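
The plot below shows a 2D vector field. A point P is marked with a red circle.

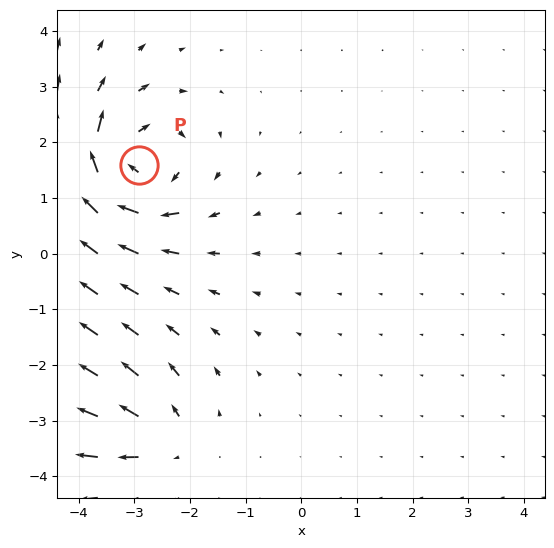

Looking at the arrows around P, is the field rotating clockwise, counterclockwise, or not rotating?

clockwise

Near P at (-2.9, 1.6) the arrows circulate clockwise. The curl (z-component) there is about -5; negative curl means clockwise rotation.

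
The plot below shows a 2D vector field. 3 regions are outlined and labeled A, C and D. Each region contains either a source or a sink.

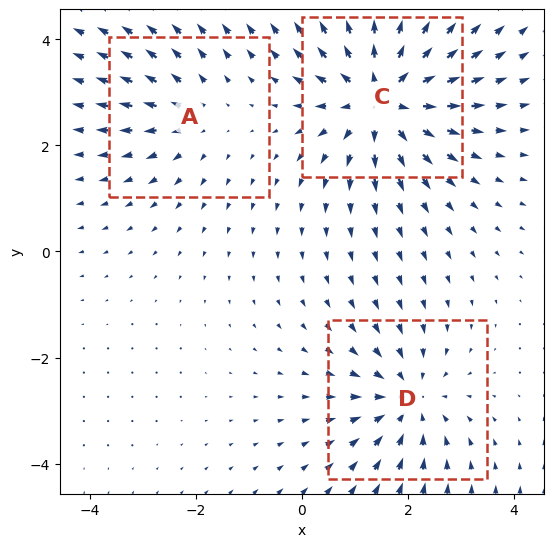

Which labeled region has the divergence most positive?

Divergence at each region's feature centre — A: about +2, C: about +5, D: about -3. Region C is most positive.

C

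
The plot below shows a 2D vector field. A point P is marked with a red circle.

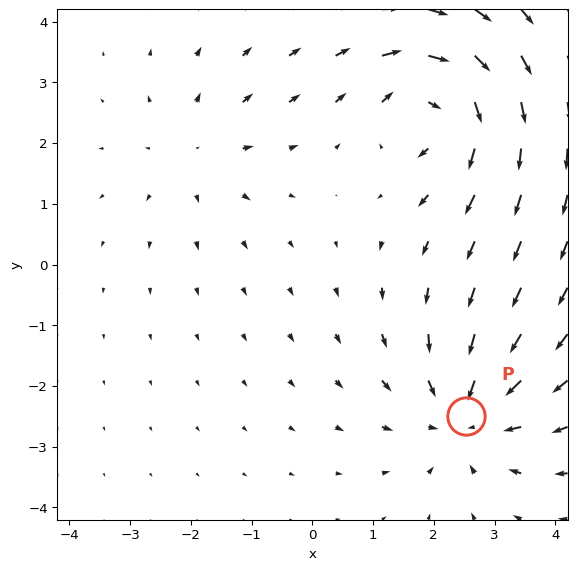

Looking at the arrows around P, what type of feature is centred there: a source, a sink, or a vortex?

sink

At P (2.5, -2.5) the arrows converge inward. Divergence about -4, curl ≈0 — negative divergence with near-zero curl is a sink.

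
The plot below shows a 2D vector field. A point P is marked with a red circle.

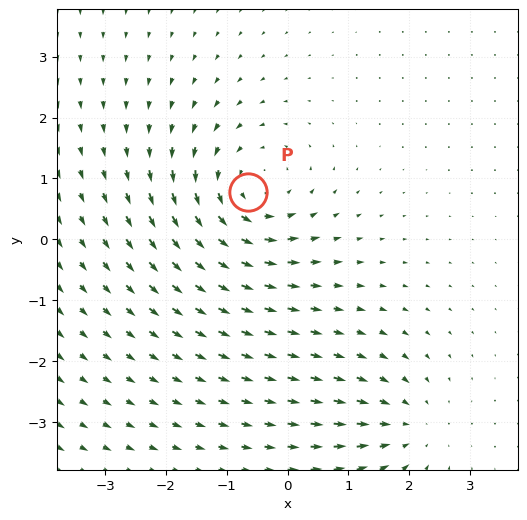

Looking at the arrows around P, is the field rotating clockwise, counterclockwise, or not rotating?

Near P at (-0.6, 0.8) the arrows circulate counterclockwise. The curl (z-component) there is about +4; positive curl means counterclockwise rotation.

counterclockwise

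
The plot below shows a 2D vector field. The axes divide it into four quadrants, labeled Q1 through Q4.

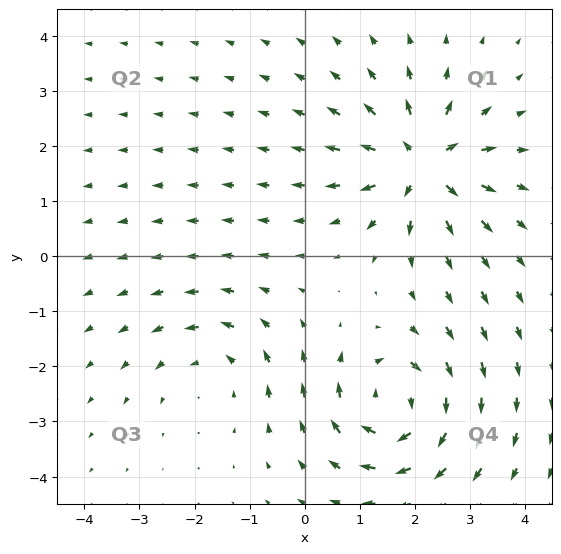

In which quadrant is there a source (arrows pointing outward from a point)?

The source sits at approximately (2.1, 1.7), which lies in quadrant Q1. The divergence there is about +6, positive as expected for a source.

Q1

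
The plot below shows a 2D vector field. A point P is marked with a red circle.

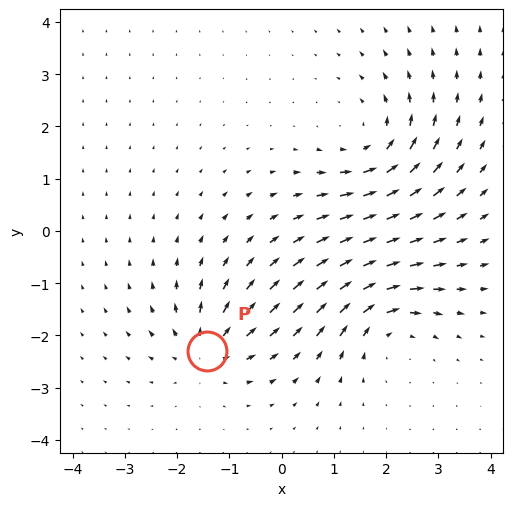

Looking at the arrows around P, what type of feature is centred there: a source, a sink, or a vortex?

At P (-1.4, -2.3) the arrows spread outward. Divergence about +5, curl ≈0 — positive divergence with near-zero curl is a source.

source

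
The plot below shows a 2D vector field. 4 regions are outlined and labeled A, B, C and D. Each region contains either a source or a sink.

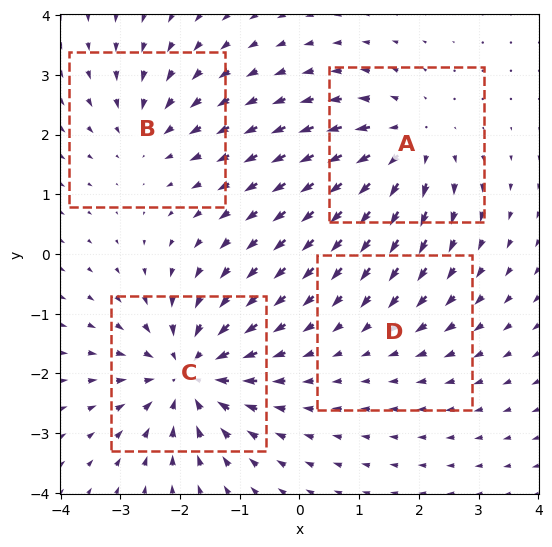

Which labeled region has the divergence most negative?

Divergence at each region's feature centre — A: about +5, B: about -4, C: about -7, D: about -2. Region C is most negative.

C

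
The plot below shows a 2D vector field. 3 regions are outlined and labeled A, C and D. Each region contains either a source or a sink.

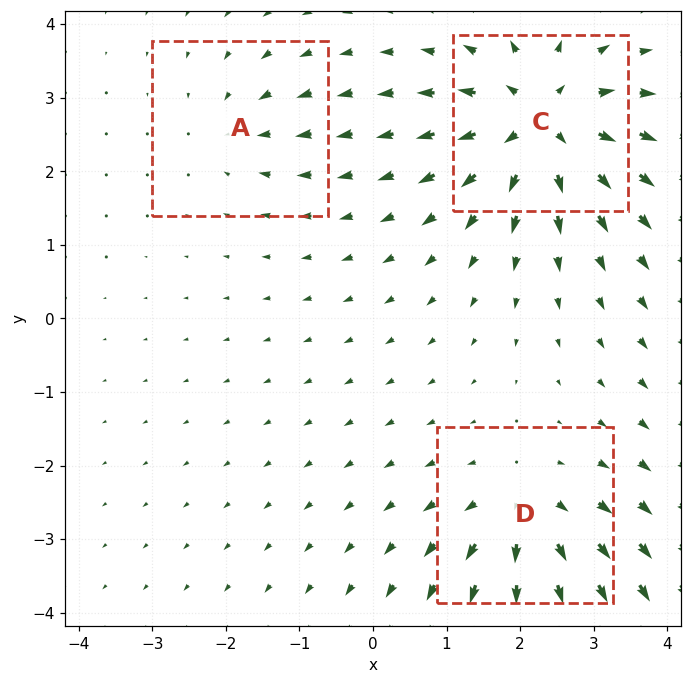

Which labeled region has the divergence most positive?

Divergence at each region's feature centre — A: about -2, C: about +6, D: about +4. Region C is most positive.

C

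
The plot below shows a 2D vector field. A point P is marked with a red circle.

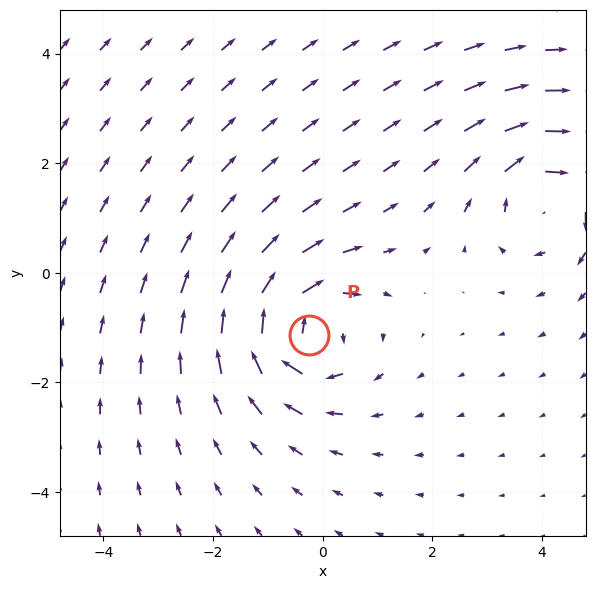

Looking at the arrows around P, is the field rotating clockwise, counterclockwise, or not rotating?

clockwise

Near P at (-0.2, -1.1) the arrows circulate clockwise. The curl (z-component) there is about -6; negative curl means clockwise rotation.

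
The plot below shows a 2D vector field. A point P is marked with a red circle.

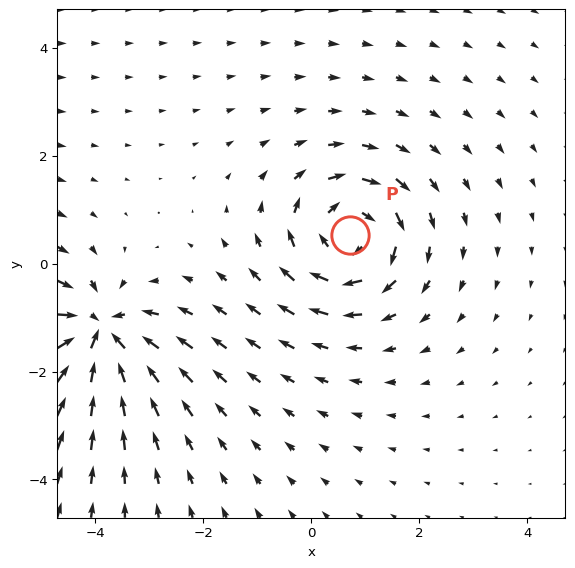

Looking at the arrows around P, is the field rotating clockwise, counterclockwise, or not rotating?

Near P at (0.7, 0.5) the arrows circulate clockwise. The curl (z-component) there is about -4; negative curl means clockwise rotation.

clockwise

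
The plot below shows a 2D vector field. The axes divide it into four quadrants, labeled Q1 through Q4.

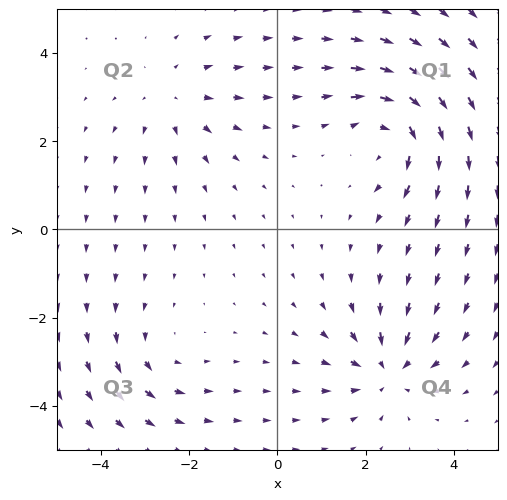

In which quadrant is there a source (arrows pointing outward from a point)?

Q2

The source sits at approximately (-2.3, 3.0), which lies in quadrant Q2. The divergence there is about +3, positive as expected for a source.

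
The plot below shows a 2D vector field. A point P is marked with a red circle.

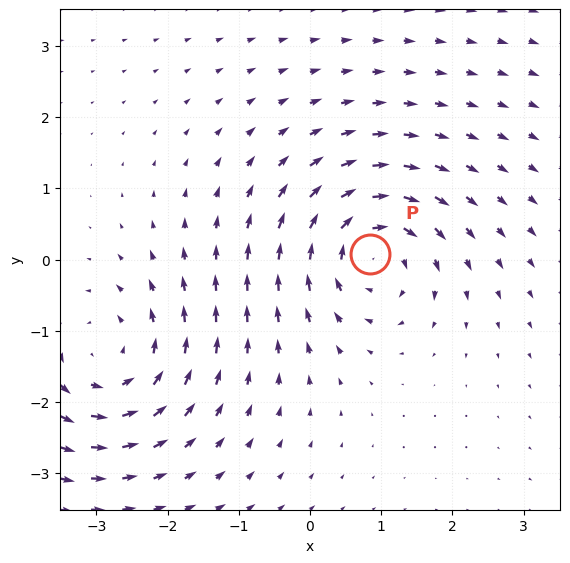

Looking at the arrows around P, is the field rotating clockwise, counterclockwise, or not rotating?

Near P at (0.8, 0.1) the arrows circulate clockwise. The curl (z-component) there is about -5; negative curl means clockwise rotation.

clockwise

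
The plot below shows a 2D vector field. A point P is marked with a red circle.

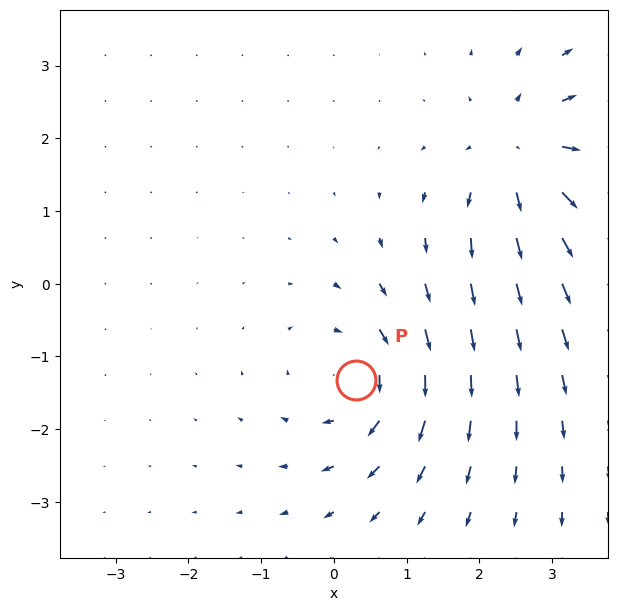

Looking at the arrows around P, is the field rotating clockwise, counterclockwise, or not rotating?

clockwise

Near P at (0.3, -1.3) the arrows circulate clockwise. The curl (z-component) there is about -5; negative curl means clockwise rotation.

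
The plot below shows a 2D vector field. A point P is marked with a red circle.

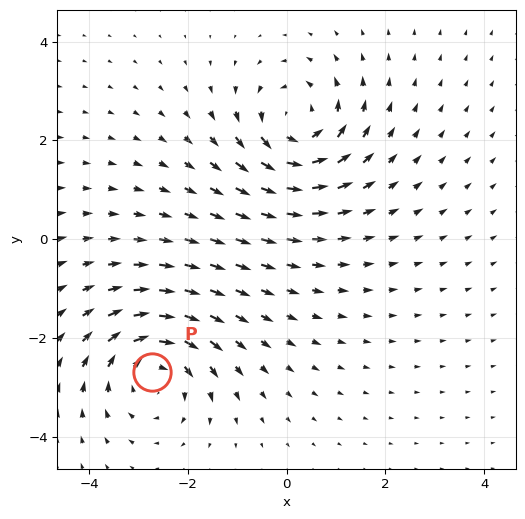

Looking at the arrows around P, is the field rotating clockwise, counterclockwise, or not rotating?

Near P at (-2.7, -2.7) the arrows circulate clockwise. The curl (z-component) there is about -5; negative curl means clockwise rotation.

clockwise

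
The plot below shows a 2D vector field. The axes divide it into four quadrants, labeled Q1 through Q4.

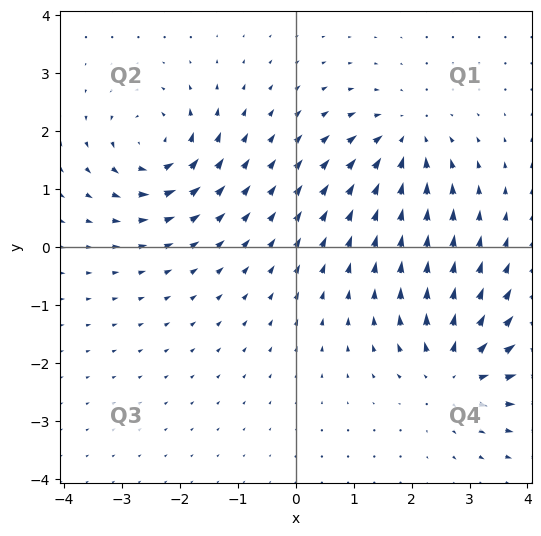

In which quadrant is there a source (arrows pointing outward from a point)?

Q4

The source sits at approximately (2.7, -2.2), which lies in quadrant Q4. The divergence there is about +5, positive as expected for a source.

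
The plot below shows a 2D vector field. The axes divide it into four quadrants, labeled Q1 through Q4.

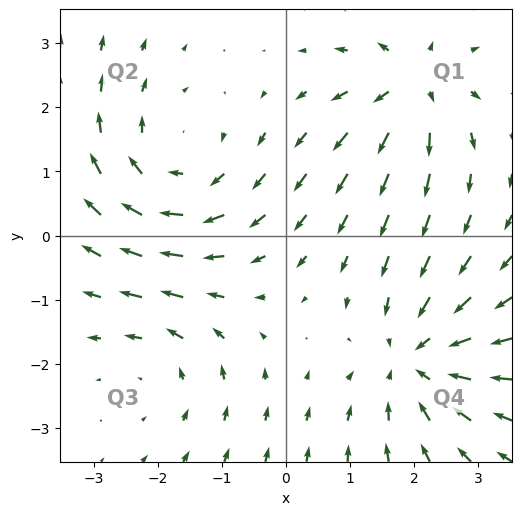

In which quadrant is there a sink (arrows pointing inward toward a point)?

Q4

The sink sits at approximately (2.0, -1.9), which lies in quadrant Q4. The divergence there is about -5, negative as expected for a sink.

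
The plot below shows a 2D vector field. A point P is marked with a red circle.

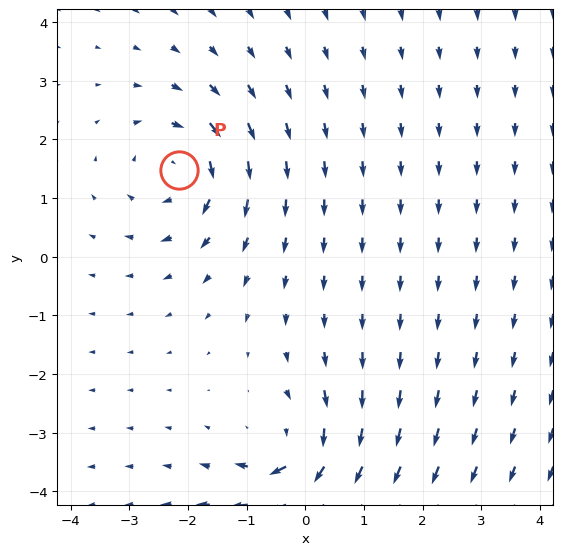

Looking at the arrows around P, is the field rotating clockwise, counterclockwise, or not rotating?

Near P at (-2.2, 1.5) the arrows circulate clockwise. The curl (z-component) there is about -3; negative curl means clockwise rotation.

clockwise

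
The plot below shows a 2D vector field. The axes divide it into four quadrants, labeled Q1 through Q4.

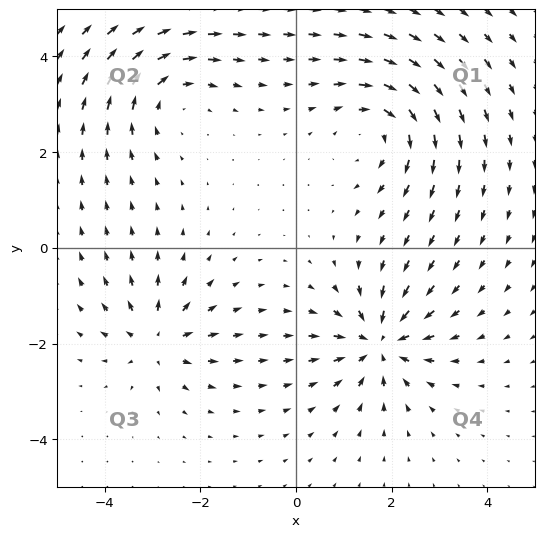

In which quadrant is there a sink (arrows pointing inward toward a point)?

The sink sits at approximately (1.7, -2.0), which lies in quadrant Q4. The divergence there is about -6, negative as expected for a sink.

Q4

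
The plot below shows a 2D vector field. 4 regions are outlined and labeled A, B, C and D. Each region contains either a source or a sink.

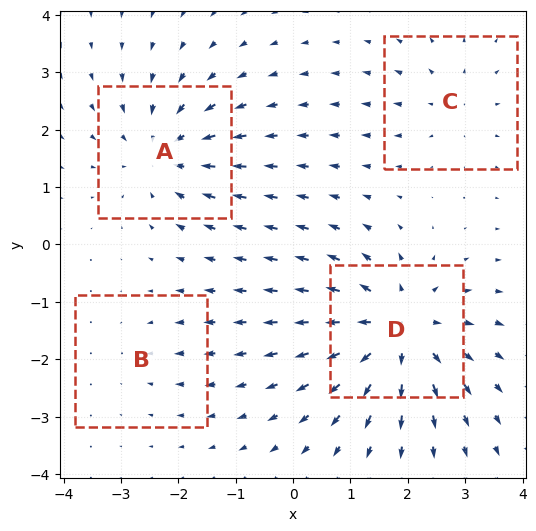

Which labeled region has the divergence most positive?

D

Divergence at each region's feature centre — A: about -5, B: about -2, C: about +3, D: about +7. Region D is most positive.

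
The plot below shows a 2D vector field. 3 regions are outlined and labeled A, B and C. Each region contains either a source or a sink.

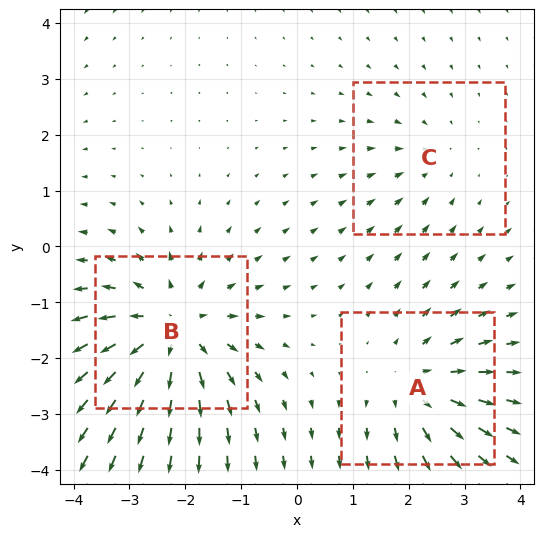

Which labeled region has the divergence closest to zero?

Divergence at each region's feature centre — A: about +3, B: about +5, C: about -2. Region C is closest to zero.

C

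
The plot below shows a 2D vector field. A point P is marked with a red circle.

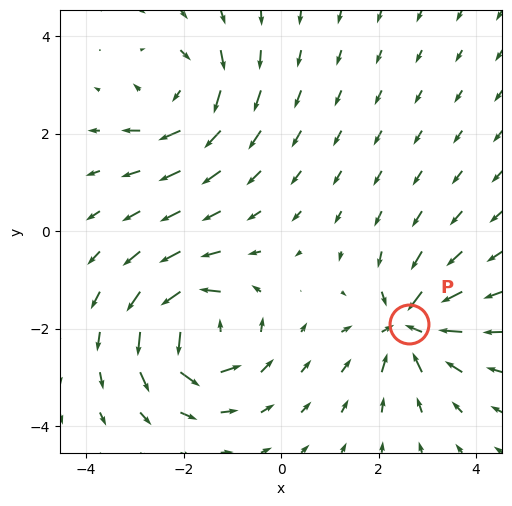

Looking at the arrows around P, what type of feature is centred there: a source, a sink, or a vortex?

sink

At P (2.6, -1.9) the arrows converge inward. Divergence about -6, curl ≈0 — negative divergence with near-zero curl is a sink.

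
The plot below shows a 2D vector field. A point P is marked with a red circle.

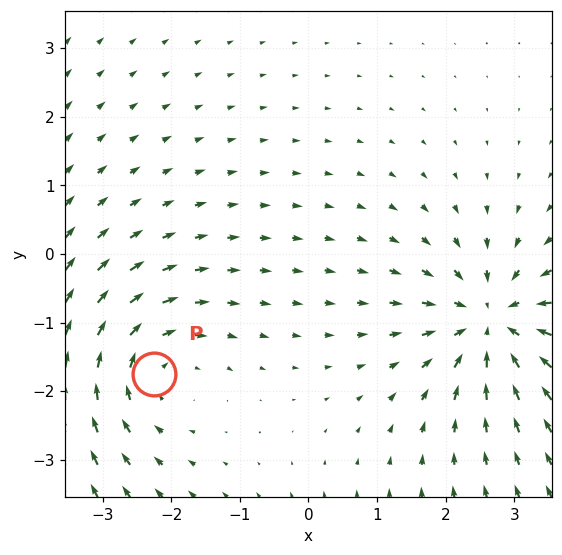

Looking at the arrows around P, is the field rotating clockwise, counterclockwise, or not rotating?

clockwise

Near P at (-2.2, -1.8) the arrows circulate clockwise. The curl (z-component) there is about -4; negative curl means clockwise rotation.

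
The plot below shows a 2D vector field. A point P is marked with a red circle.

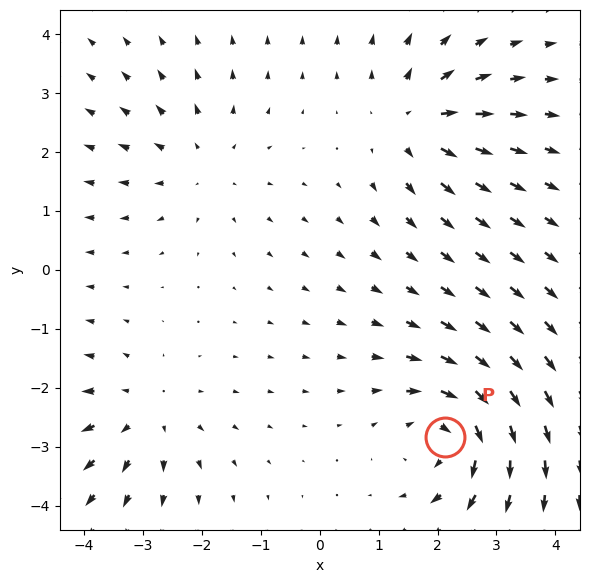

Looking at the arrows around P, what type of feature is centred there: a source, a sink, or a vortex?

At P (2.1, -2.8) the arrows circulate clockwise. Divergence ≈0, curl about -6 — near-zero divergence with nonzero curl is a vortex.

vortex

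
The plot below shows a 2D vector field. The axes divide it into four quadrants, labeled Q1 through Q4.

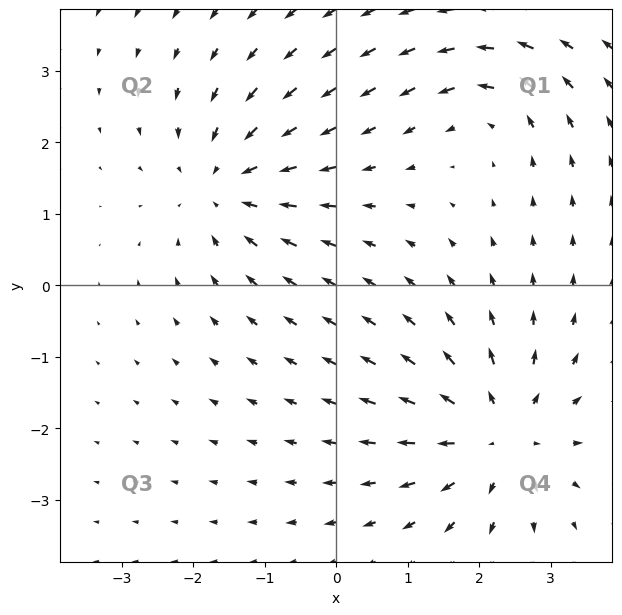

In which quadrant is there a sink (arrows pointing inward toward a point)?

The sink sits at approximately (-1.5, 1.4), which lies in quadrant Q2. The divergence there is about -4, negative as expected for a sink.

Q2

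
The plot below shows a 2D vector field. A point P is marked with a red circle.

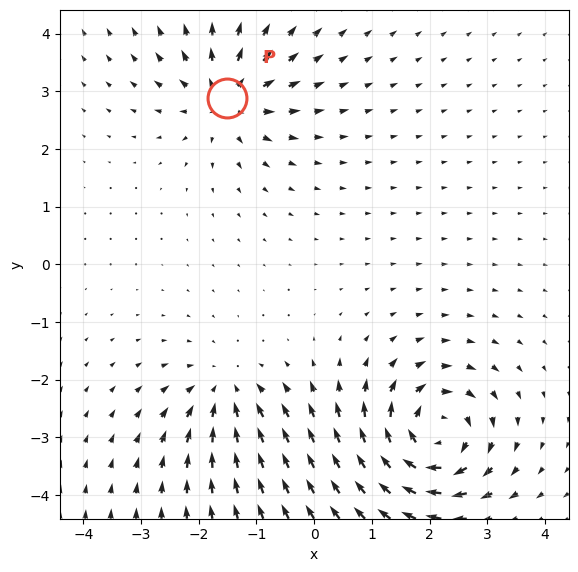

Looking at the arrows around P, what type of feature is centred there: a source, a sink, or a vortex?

At P (-1.5, 2.9) the arrows spread outward. Divergence about +5, curl ≈0 — positive divergence with near-zero curl is a source.

source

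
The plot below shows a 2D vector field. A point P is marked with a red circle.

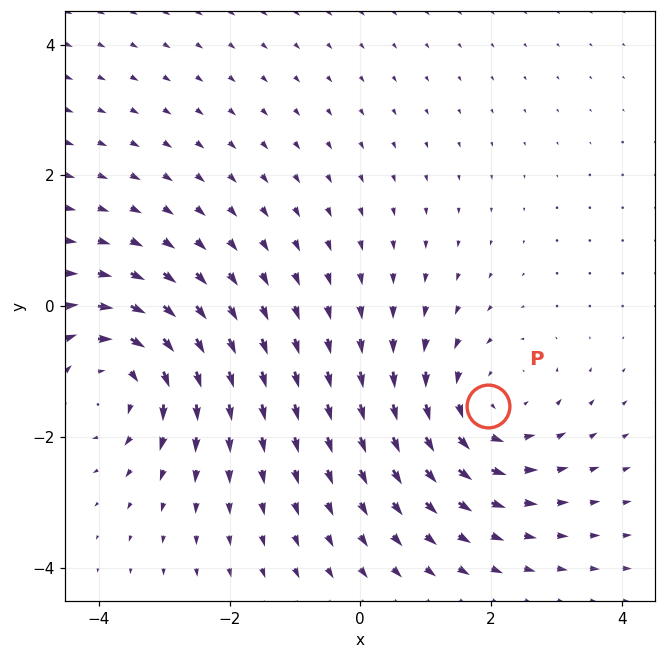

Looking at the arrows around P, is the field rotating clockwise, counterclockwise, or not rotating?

counterclockwise

Near P at (2.0, -1.5) the arrows circulate counterclockwise. The curl (z-component) there is about +2; positive curl means counterclockwise rotation.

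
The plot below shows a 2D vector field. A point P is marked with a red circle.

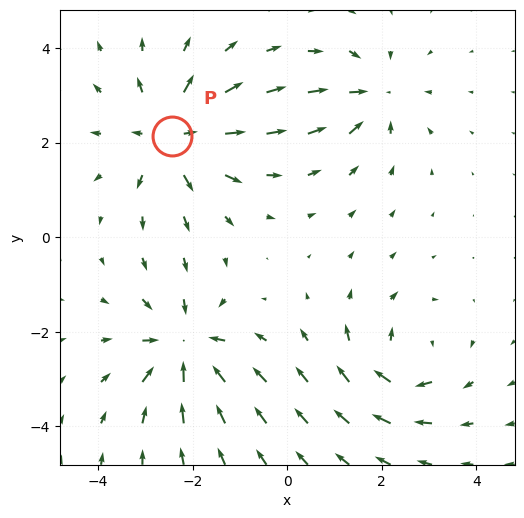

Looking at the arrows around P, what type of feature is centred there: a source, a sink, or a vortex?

source

At P (-2.4, 2.1) the arrows spread outward. Divergence about +5, curl ≈0 — positive divergence with near-zero curl is a source.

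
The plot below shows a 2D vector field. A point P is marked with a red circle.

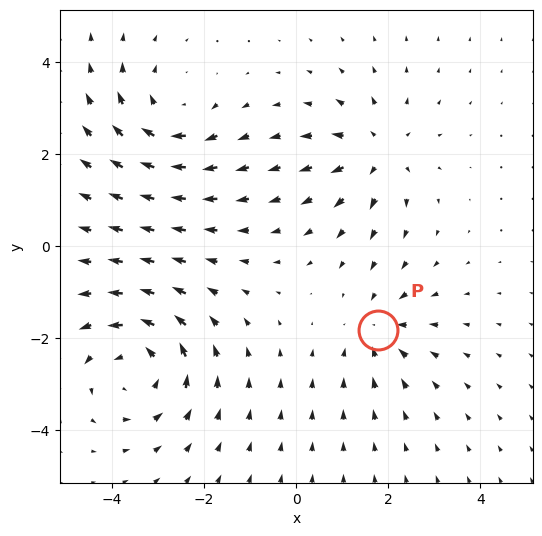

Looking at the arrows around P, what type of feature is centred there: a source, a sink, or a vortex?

At P (1.8, -1.8) the arrows converge inward. Divergence about -3, curl ≈0 — negative divergence with near-zero curl is a sink.

sink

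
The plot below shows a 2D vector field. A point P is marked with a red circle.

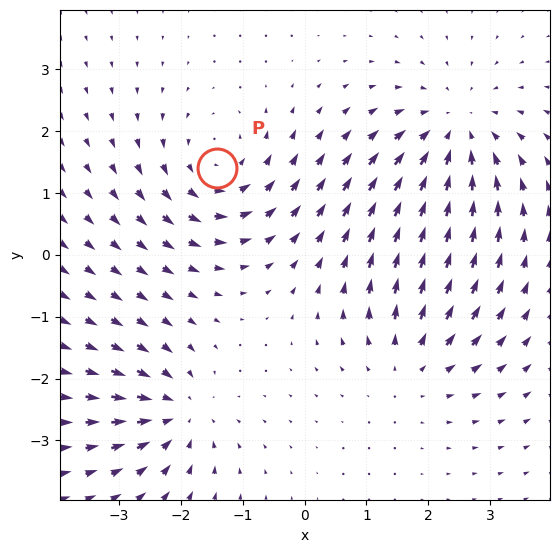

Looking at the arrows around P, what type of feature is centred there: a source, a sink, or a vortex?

vortex

At P (-1.4, 1.4) the arrows circulate counterclockwise. Divergence ≈0, curl about +4 — near-zero divergence with nonzero curl is a vortex.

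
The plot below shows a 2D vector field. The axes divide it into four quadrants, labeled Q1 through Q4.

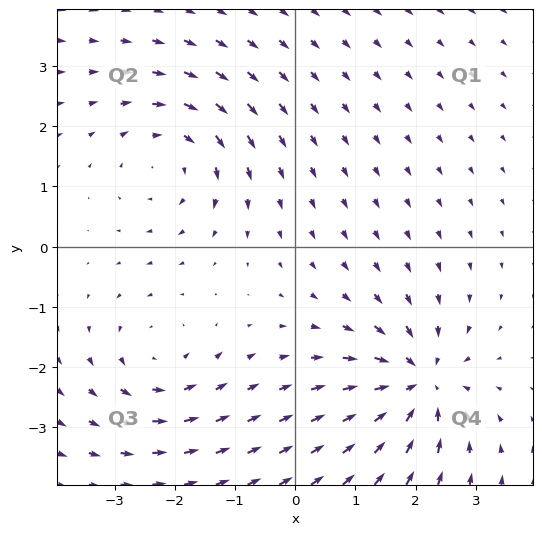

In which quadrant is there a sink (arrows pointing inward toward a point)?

The sink sits at approximately (2.0, -2.3), which lies in quadrant Q4. The divergence there is about -5, negative as expected for a sink.

Q4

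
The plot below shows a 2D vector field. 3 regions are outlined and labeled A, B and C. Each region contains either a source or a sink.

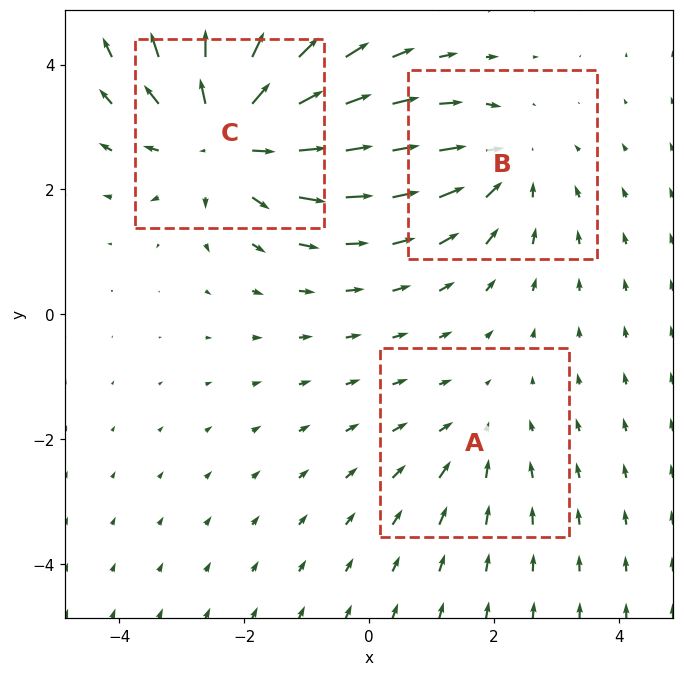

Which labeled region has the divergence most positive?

C

Divergence at each region's feature centre — A: about -2, B: about -3, C: about +4. Region C is most positive.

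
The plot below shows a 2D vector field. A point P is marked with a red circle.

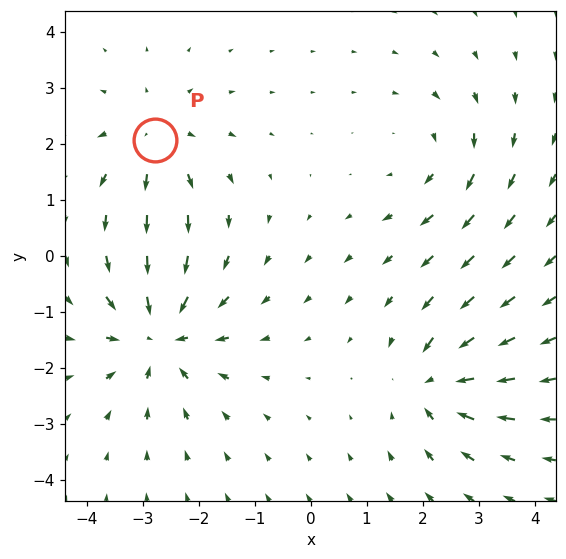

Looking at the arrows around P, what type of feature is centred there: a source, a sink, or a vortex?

source

At P (-2.8, 2.1) the arrows spread outward. Divergence about +3, curl ≈0 — positive divergence with near-zero curl is a source.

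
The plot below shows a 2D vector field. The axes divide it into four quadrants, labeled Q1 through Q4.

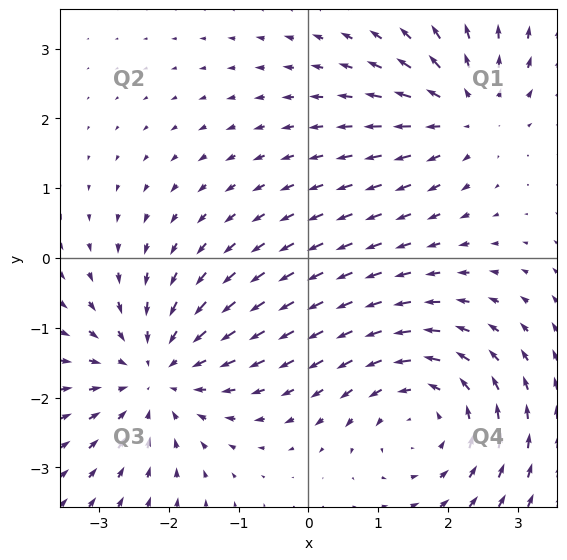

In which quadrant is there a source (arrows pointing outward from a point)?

Q1

The source sits at approximately (2.3, 2.1), which lies in quadrant Q1. The divergence there is about +4, positive as expected for a source.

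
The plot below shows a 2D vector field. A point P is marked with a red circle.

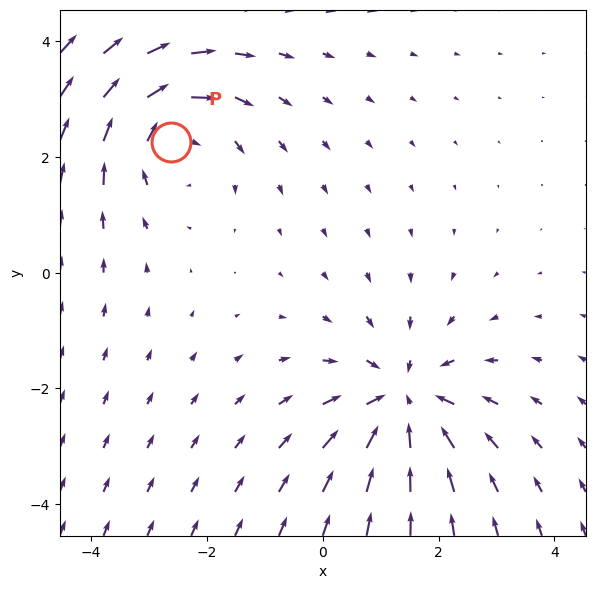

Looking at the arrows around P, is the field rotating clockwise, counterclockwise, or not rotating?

clockwise

Near P at (-2.6, 2.3) the arrows circulate clockwise. The curl (z-component) there is about -3; negative curl means clockwise rotation.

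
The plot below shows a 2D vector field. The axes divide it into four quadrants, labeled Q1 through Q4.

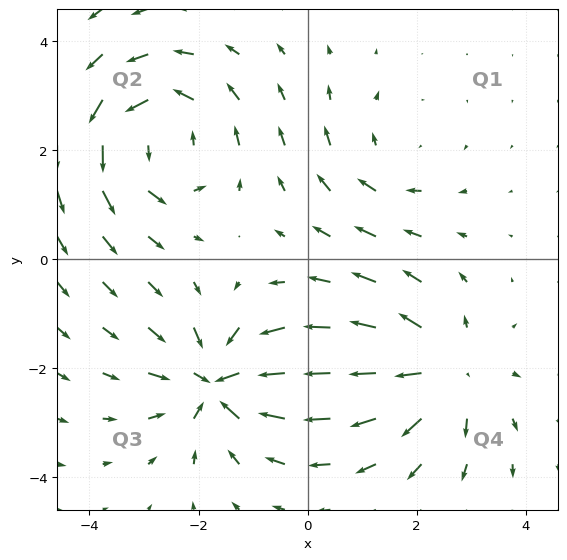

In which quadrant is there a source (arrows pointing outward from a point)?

The source sits at approximately (2.5, -2.0), which lies in quadrant Q4. The divergence there is about +4, positive as expected for a source.

Q4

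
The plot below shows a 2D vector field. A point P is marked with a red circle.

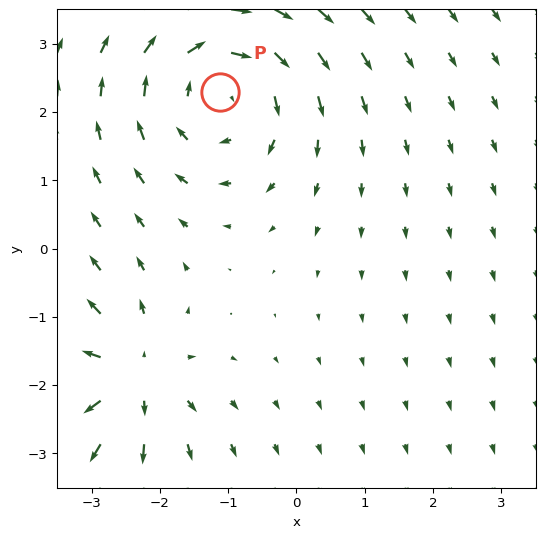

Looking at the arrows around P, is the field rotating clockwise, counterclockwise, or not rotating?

clockwise

Near P at (-1.1, 2.3) the arrows circulate clockwise. The curl (z-component) there is about -3; negative curl means clockwise rotation.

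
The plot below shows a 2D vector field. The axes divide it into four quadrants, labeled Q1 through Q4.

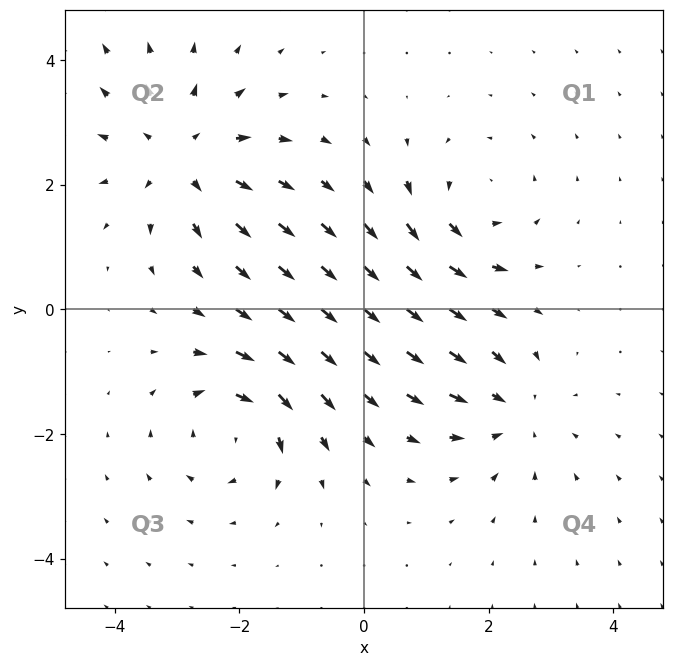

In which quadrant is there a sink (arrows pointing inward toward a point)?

Q4

The sink sits at approximately (2.4, -1.6), which lies in quadrant Q4. The divergence there is about -4, negative as expected for a sink.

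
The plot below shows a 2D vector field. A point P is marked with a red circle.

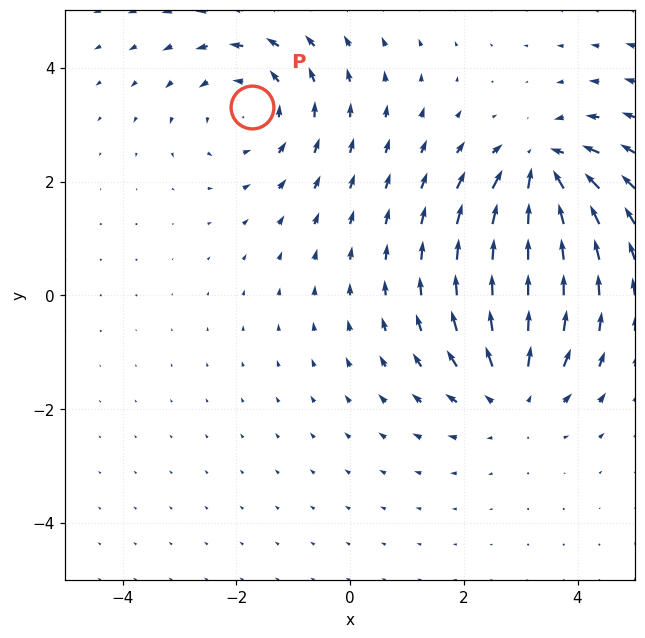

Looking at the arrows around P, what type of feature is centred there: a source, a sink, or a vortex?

At P (-1.7, 3.3) the arrows circulate counterclockwise. Divergence ≈0, curl about +3 — near-zero divergence with nonzero curl is a vortex.

vortex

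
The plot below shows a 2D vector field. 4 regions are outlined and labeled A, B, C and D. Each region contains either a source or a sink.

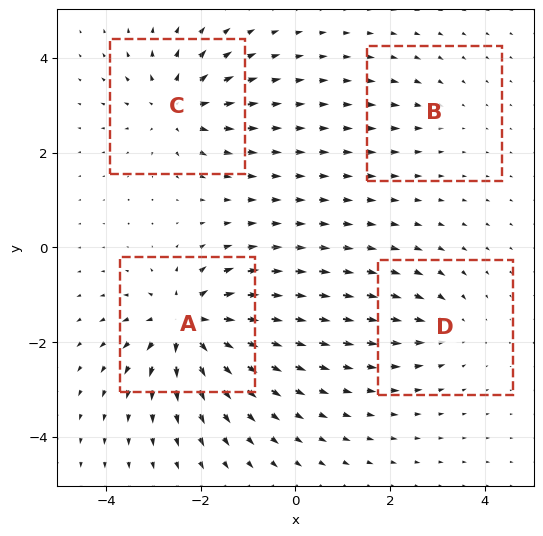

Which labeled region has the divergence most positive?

A

Divergence at each region's feature centre — A: about +9, B: about -2, C: about +6, D: about -4. Region A is most positive.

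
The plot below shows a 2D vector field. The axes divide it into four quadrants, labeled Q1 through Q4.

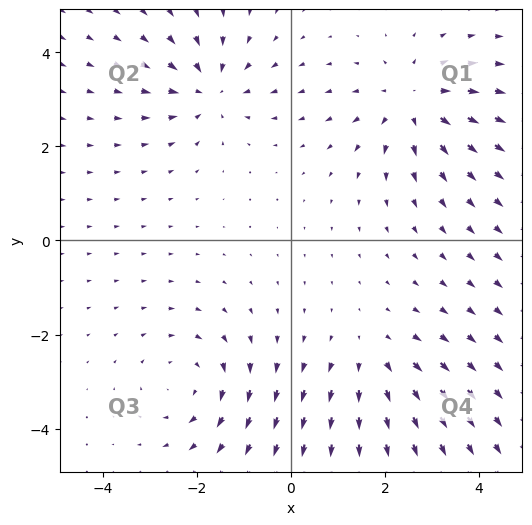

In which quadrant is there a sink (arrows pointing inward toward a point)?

Q2

The sink sits at approximately (-1.7, 3.2), which lies in quadrant Q2. The divergence there is about -4, negative as expected for a sink.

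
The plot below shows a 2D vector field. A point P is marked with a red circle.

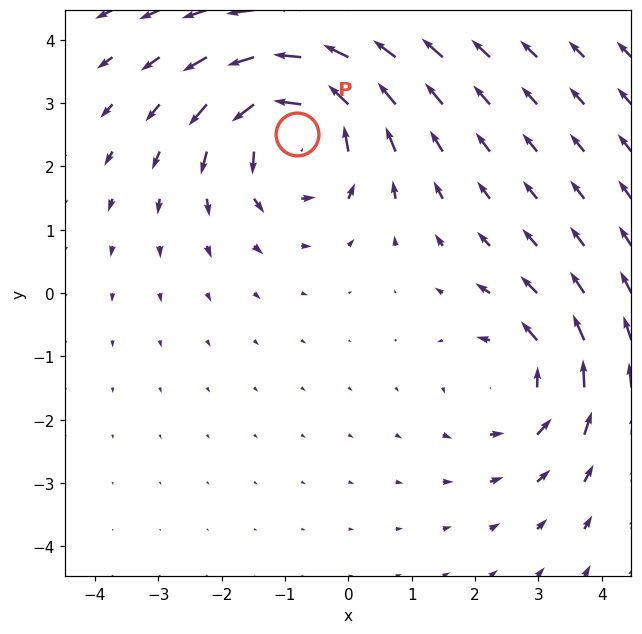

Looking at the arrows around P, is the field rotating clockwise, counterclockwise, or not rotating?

Near P at (-0.8, 2.5) the arrows circulate counterclockwise. The curl (z-component) there is about +5; positive curl means counterclockwise rotation.

counterclockwise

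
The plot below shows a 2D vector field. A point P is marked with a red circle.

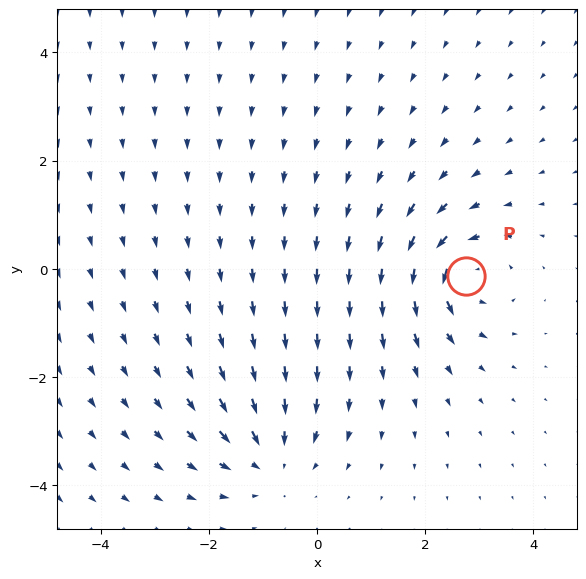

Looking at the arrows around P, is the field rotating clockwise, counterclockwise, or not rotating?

Near P at (2.8, -0.1) the arrows circulate counterclockwise. The curl (z-component) there is about +6; positive curl means counterclockwise rotation.

counterclockwise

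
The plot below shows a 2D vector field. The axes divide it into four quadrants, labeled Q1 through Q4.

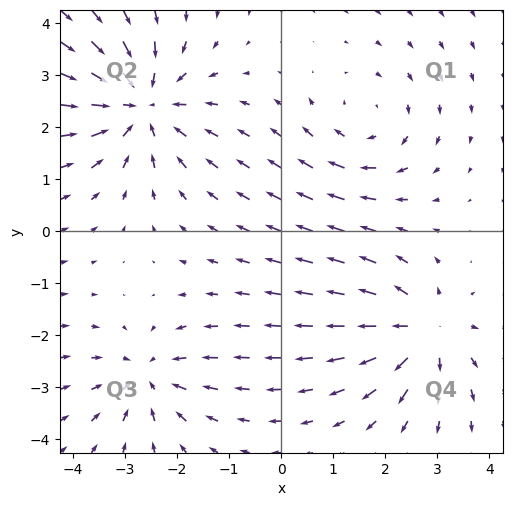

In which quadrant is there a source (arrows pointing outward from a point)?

The source sits at approximately (2.7, -1.9), which lies in quadrant Q4. The divergence there is about +4, positive as expected for a source.

Q4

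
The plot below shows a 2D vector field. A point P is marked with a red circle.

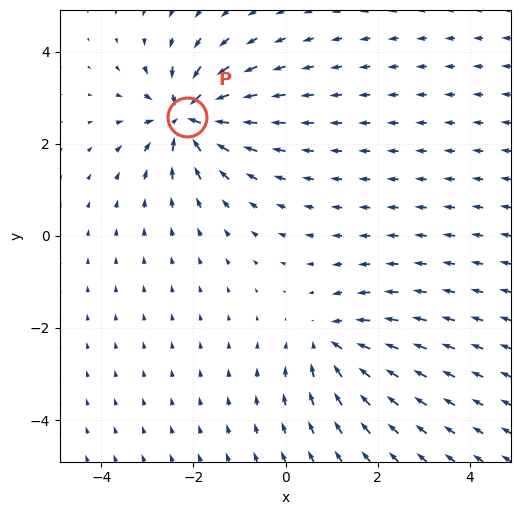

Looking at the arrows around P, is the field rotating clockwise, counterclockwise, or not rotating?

Near P at (-2.1, 2.6) the arrows show no circulation. The curl there is ≈0.

not rotating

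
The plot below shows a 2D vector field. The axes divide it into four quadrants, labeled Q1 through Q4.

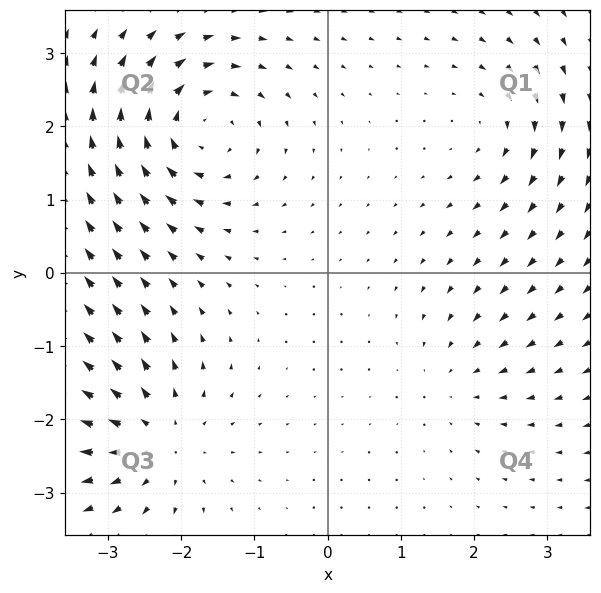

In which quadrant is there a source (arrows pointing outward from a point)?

Q3

The source sits at approximately (-2.3, -2.3), which lies in quadrant Q3. The divergence there is about +4, positive as expected for a source.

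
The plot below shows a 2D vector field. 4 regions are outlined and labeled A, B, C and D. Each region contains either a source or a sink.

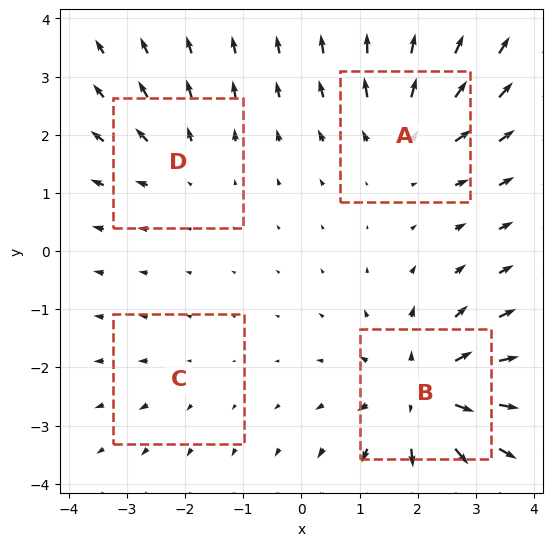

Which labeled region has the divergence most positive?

B

Divergence at each region's feature centre — A: about +5, B: about +7, C: about +2, D: about +3. Region B is most positive.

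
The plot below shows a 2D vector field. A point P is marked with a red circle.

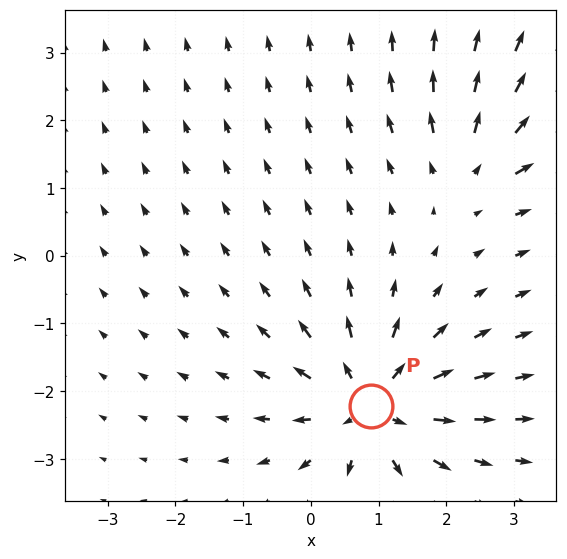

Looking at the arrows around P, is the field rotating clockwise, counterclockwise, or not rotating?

not rotating

Near P at (0.9, -2.2) the arrows show no circulation. The curl there is ≈0.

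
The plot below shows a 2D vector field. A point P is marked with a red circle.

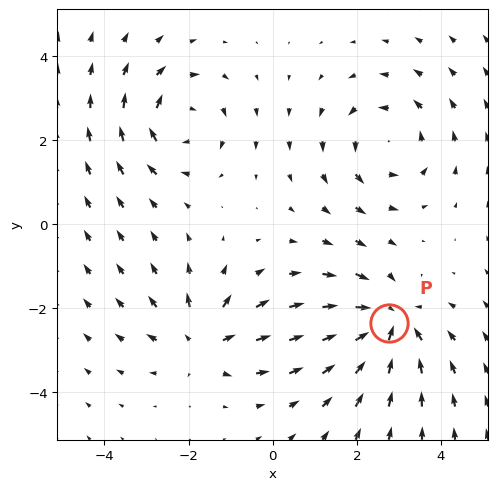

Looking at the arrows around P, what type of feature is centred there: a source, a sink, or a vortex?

sink

At P (2.8, -2.4) the arrows converge inward. Divergence about -5, curl ≈0 — negative divergence with near-zero curl is a sink.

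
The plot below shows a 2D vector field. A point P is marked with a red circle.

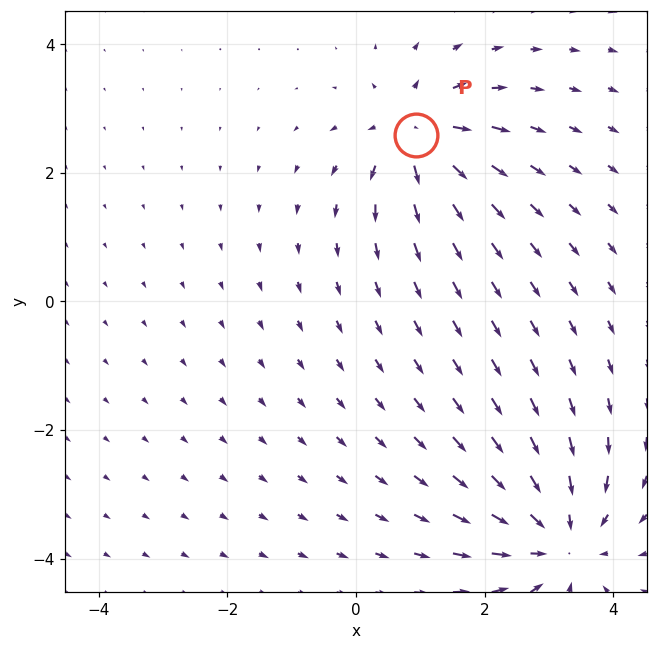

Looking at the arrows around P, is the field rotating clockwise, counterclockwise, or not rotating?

Near P at (0.9, 2.6) the arrows show no circulation. The curl there is ≈0.

not rotating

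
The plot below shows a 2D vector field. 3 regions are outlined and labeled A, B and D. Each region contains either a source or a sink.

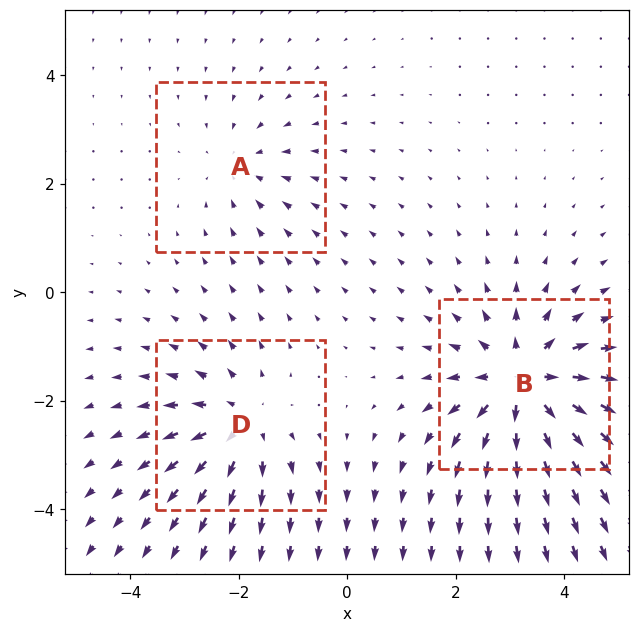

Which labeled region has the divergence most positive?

B

Divergence at each region's feature centre — A: about -2, B: about +5, D: about +4. Region B is most positive.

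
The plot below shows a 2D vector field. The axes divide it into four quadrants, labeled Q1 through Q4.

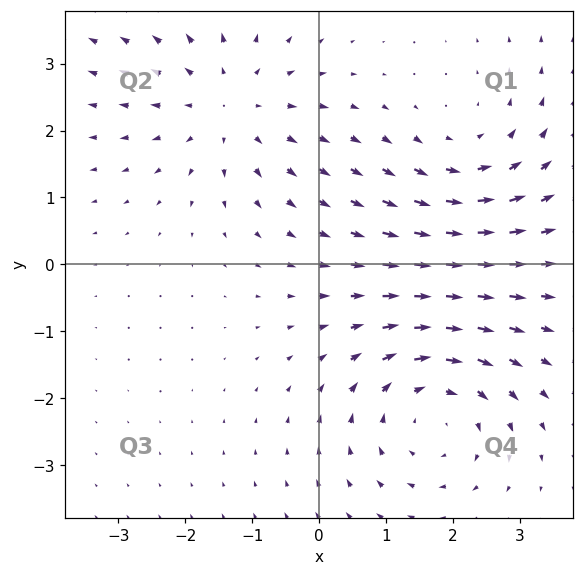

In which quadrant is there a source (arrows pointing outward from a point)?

Q2

The source sits at approximately (-1.3, 2.4), which lies in quadrant Q2. The divergence there is about +3, positive as expected for a source.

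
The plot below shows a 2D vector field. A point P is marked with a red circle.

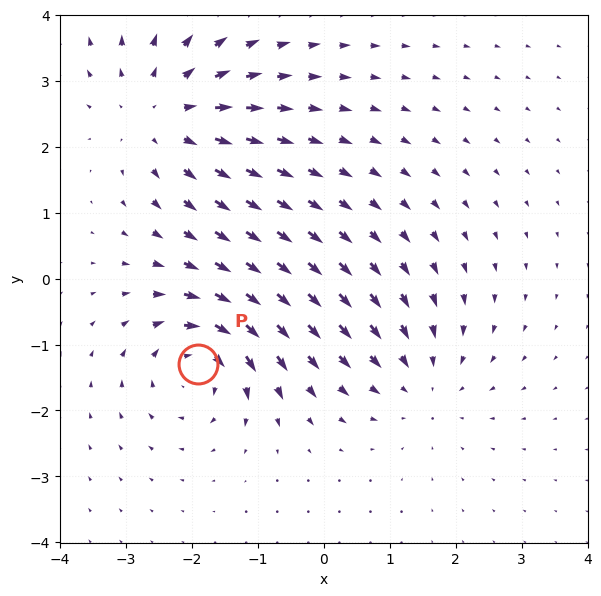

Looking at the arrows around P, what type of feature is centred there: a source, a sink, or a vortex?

At P (-1.9, -1.3) the arrows circulate clockwise. Divergence ≈0, curl about -5 — near-zero divergence with nonzero curl is a vortex.

vortex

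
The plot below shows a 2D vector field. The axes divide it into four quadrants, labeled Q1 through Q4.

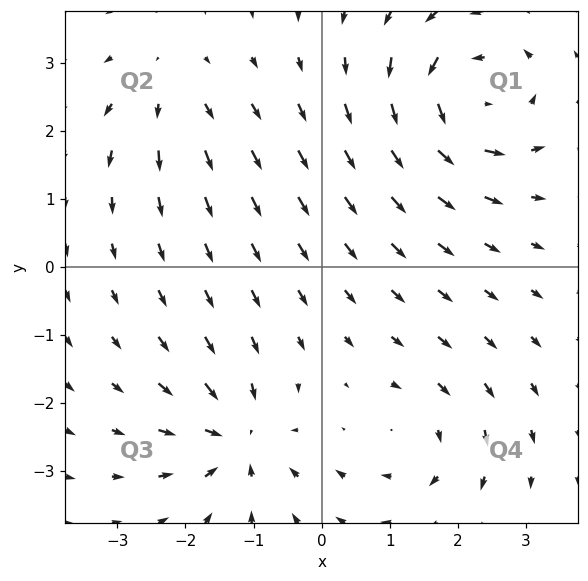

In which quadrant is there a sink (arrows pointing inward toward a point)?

Q3

The sink sits at approximately (-1.2, -2.5), which lies in quadrant Q3. The divergence there is about -5, negative as expected for a sink.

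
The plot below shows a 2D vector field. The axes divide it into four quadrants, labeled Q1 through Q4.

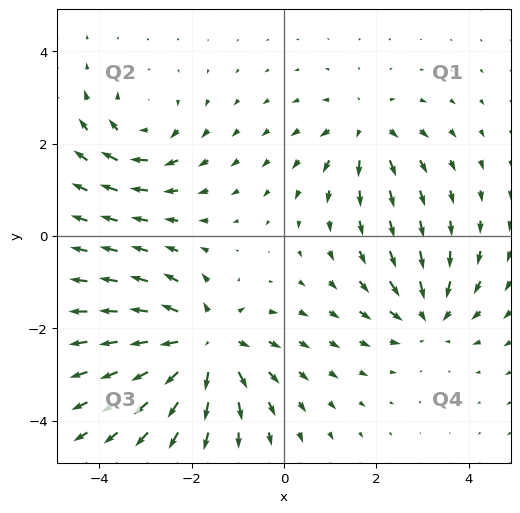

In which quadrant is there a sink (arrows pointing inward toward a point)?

Q4

The sink sits at approximately (3.1, -1.7), which lies in quadrant Q4. The divergence there is about -3, negative as expected for a sink.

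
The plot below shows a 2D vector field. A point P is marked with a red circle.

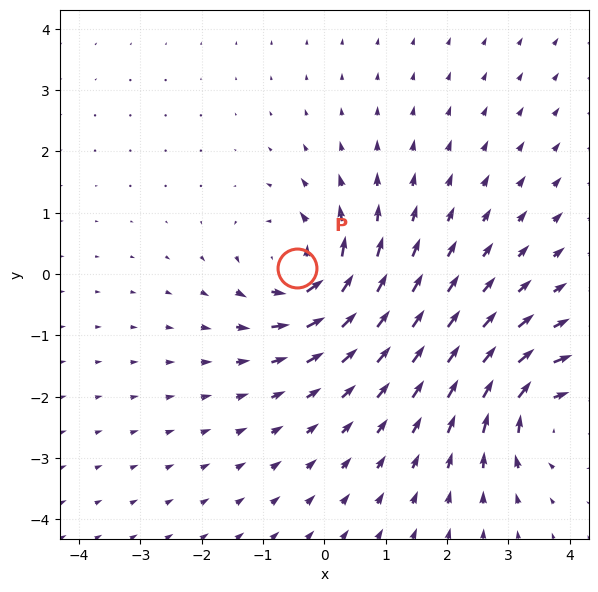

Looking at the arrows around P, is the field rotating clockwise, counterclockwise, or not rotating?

Near P at (-0.4, 0.1) the arrows circulate counterclockwise. The curl (z-component) there is about +6; positive curl means counterclockwise rotation.

counterclockwise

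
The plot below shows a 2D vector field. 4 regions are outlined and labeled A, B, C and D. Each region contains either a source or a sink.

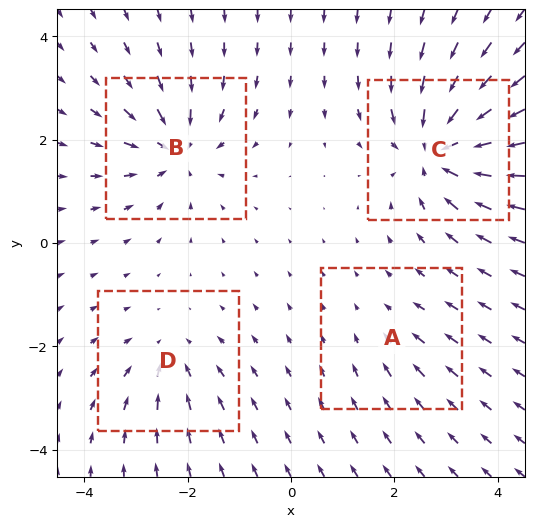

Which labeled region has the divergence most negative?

C

Divergence at each region's feature centre — A: about -2, B: about -6, C: about -8, D: about -4. Region C is most negative.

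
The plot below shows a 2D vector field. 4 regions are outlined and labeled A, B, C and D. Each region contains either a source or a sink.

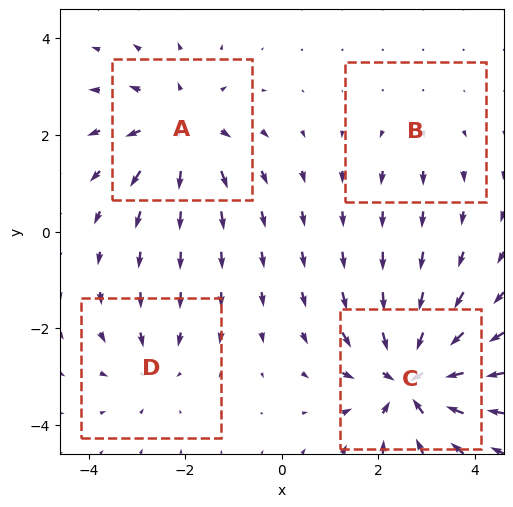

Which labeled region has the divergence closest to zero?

B

Divergence at each region's feature centre — A: about +5, B: about +2, C: about -7, D: about -3. Region B is closest to zero.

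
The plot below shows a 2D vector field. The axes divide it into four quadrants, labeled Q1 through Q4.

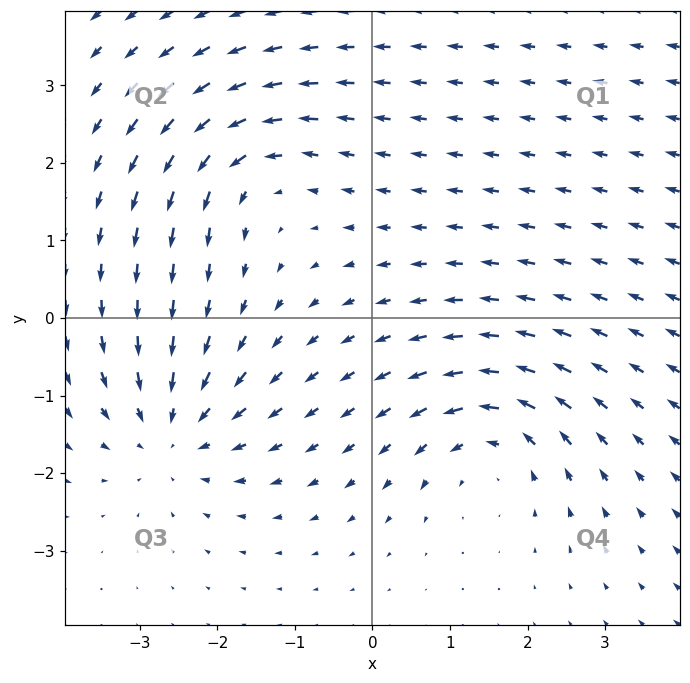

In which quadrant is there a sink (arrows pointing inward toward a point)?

The sink sits at approximately (-2.6, -1.5), which lies in quadrant Q3. The divergence there is about -3, negative as expected for a sink.

Q3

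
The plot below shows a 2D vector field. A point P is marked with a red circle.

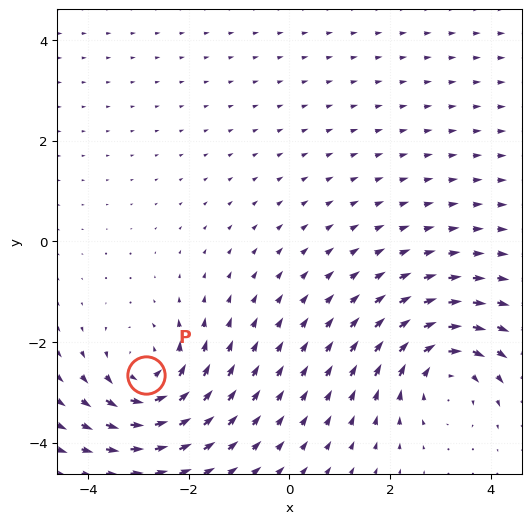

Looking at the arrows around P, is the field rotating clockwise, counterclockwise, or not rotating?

counterclockwise

Near P at (-2.9, -2.7) the arrows circulate counterclockwise. The curl (z-component) there is about +4; positive curl means counterclockwise rotation.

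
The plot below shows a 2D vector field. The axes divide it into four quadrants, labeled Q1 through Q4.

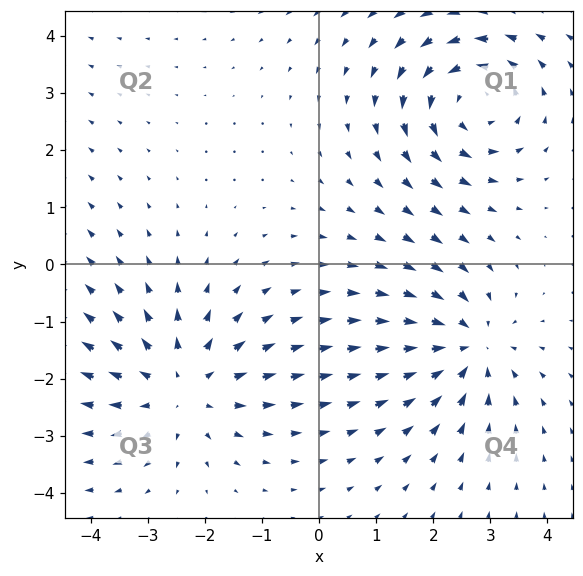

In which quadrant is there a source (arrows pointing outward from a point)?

Q3

The source sits at approximately (-2.4, -2.1), which lies in quadrant Q3. The divergence there is about +3, positive as expected for a source.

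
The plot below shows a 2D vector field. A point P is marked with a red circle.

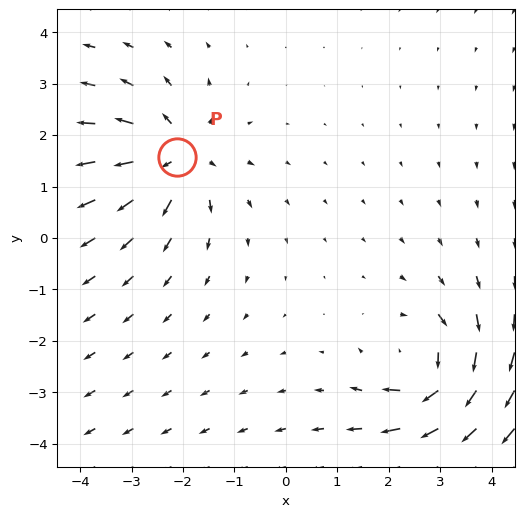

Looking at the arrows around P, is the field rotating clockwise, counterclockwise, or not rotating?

Near P at (-2.1, 1.6) the arrows show no circulation. The curl there is ≈0.

not rotating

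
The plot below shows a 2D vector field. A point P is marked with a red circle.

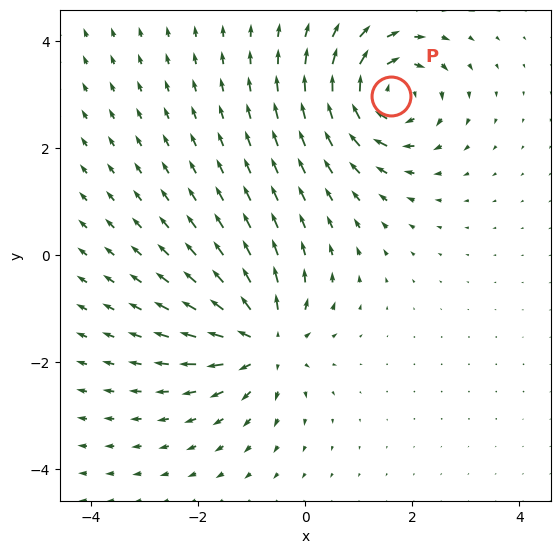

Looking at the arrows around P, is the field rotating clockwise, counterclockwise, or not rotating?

Near P at (1.6, 3.0) the arrows circulate clockwise. The curl (z-component) there is about -6; negative curl means clockwise rotation.

clockwise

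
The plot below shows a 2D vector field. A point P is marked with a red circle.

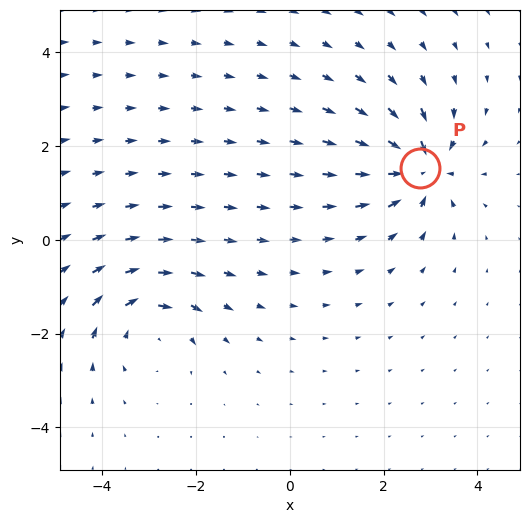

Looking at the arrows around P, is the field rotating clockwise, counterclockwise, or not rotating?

Near P at (2.8, 1.5) the arrows show no circulation. The curl there is ≈0.

not rotating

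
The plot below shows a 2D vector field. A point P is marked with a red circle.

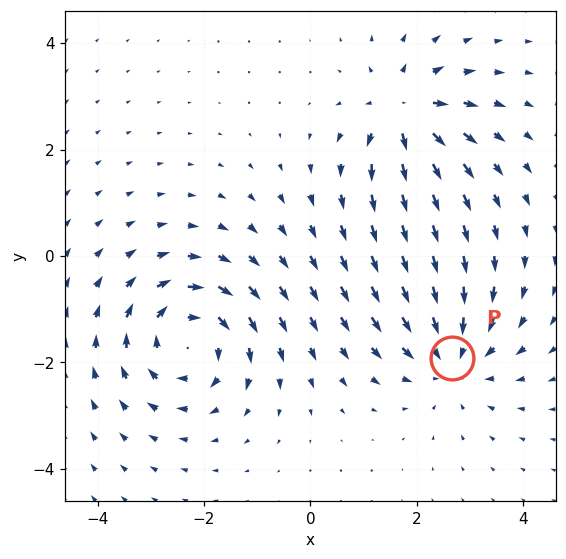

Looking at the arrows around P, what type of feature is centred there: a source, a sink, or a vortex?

At P (2.7, -1.9) the arrows converge inward. Divergence about -4, curl ≈0 — negative divergence with near-zero curl is a sink.

sink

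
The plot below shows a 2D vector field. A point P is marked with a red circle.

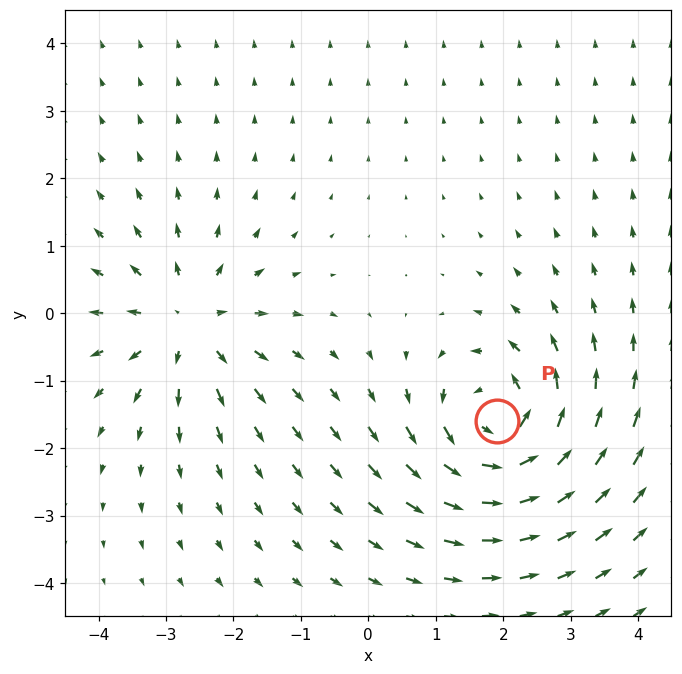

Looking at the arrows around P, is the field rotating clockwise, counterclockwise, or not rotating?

counterclockwise

Near P at (1.9, -1.6) the arrows circulate counterclockwise. The curl (z-component) there is about +6; positive curl means counterclockwise rotation.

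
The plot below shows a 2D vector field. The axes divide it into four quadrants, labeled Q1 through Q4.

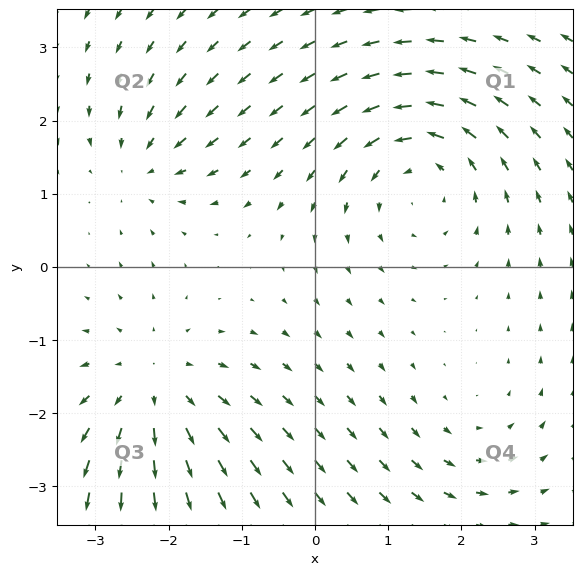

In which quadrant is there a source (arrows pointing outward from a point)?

Q3

The source sits at approximately (-2.2, -1.7), which lies in quadrant Q3. The divergence there is about +4, positive as expected for a source.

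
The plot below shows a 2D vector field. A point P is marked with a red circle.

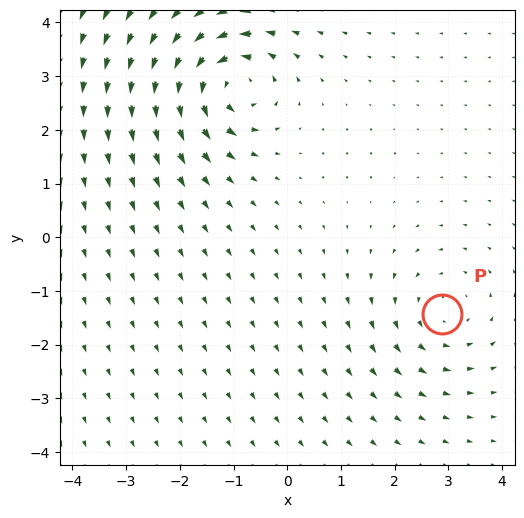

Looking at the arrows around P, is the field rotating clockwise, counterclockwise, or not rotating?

Near P at (2.9, -1.4) the arrows circulate counterclockwise. The curl (z-component) there is about +3; positive curl means counterclockwise rotation.

counterclockwise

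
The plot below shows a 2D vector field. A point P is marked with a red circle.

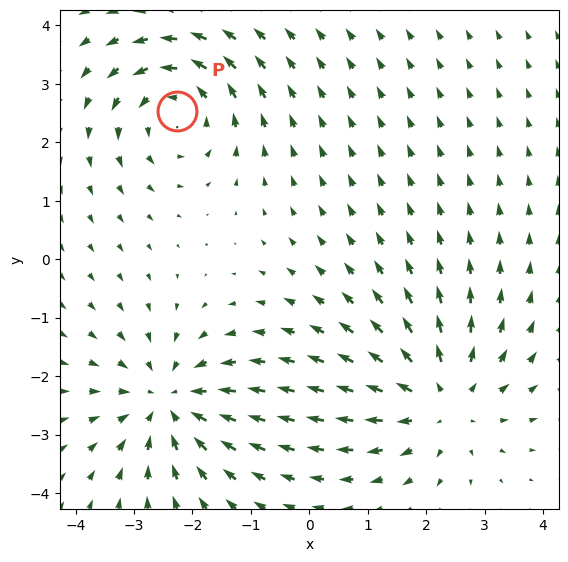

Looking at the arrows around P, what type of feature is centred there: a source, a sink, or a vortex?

At P (-2.3, 2.5) the arrows circulate counterclockwise. Divergence ≈0, curl about +4 — near-zero divergence with nonzero curl is a vortex.

vortex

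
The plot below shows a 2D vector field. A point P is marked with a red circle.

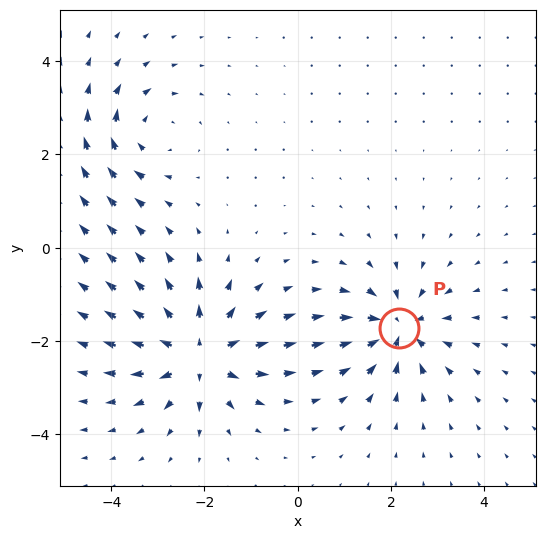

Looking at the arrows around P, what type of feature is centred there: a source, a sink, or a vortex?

sink

At P (2.2, -1.7) the arrows converge inward. Divergence about -5, curl ≈0 — negative divergence with near-zero curl is a sink.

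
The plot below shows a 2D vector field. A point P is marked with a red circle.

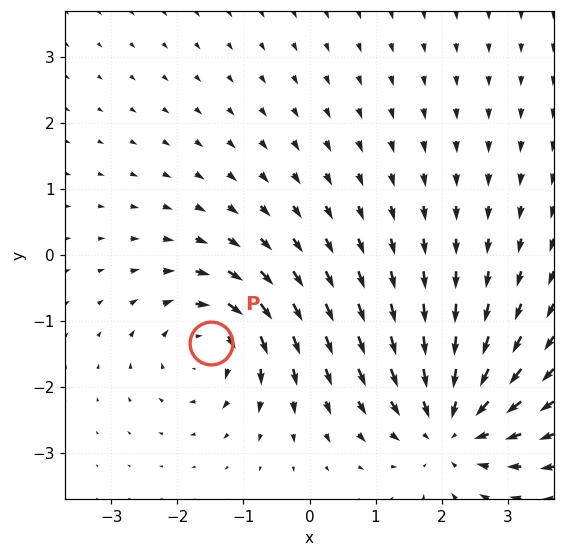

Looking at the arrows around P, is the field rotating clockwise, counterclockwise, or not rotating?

clockwise

Near P at (-1.5, -1.3) the arrows circulate clockwise. The curl (z-component) there is about -4; negative curl means clockwise rotation.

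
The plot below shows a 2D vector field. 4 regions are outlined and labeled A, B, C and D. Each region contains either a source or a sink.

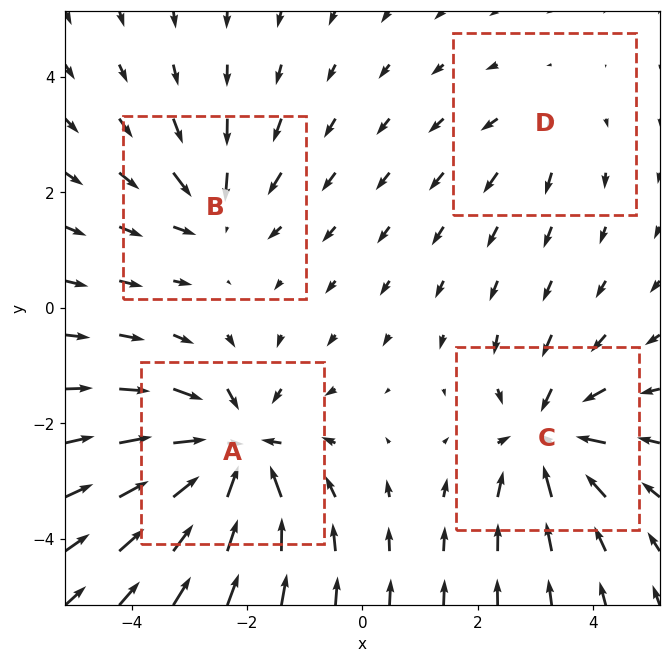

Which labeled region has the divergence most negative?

Divergence at each region's feature centre — A: about -7, B: about -3, C: about -5, D: about +2. Region A is most negative.

A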